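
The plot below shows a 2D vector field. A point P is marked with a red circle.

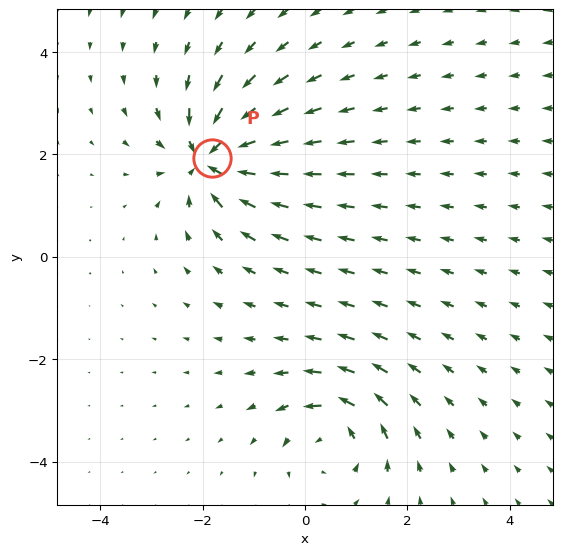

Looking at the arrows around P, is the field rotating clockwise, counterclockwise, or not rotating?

Near P at (-1.8, 1.9) the arrows show no circulation. The curl there is ≈0.

not rotating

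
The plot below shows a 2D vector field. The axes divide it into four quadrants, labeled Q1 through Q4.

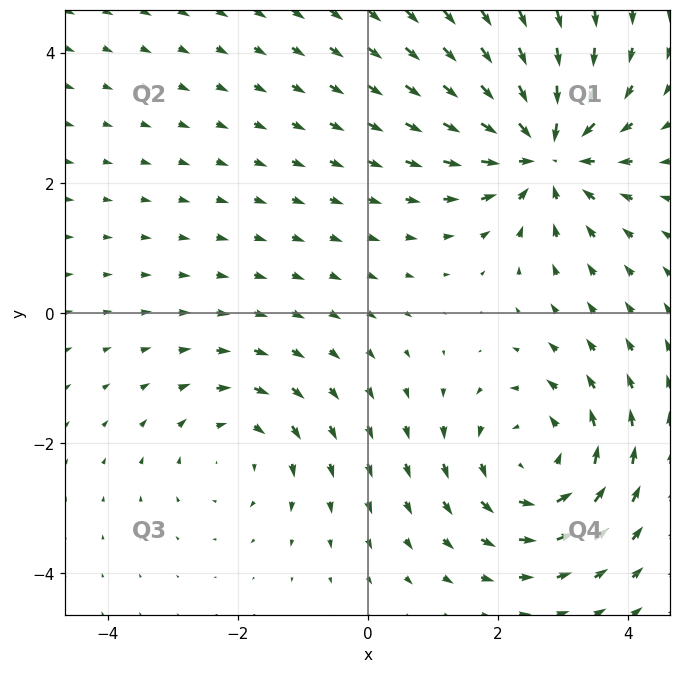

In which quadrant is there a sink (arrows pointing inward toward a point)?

The sink sits at approximately (2.7, 2.5), which lies in quadrant Q1. The divergence there is about -5, negative as expected for a sink.

Q1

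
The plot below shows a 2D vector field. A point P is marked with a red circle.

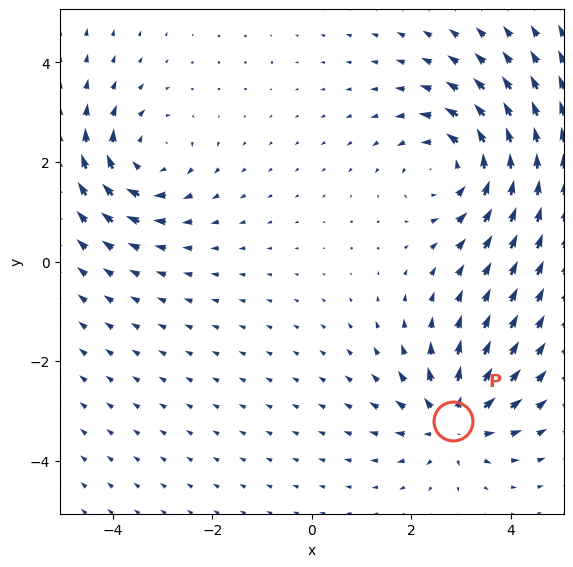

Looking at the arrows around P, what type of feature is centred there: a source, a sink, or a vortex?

At P (2.8, -3.2) the arrows spread outward. Divergence about +4, curl ≈0 — positive divergence with near-zero curl is a source.

source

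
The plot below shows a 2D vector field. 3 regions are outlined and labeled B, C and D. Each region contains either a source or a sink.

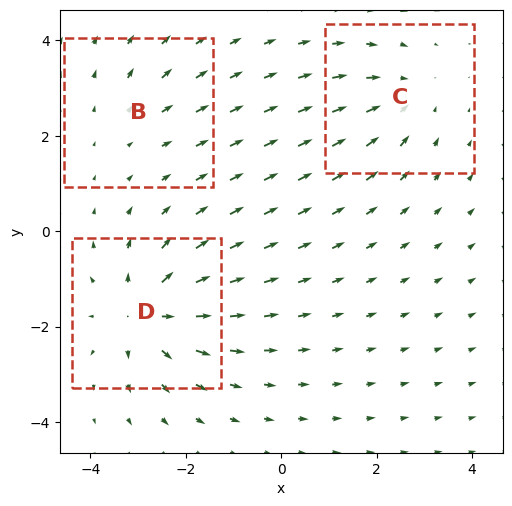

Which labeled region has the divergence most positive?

Divergence at each region's feature centre — B: about +2, C: about -3, D: about +5. Region D is most positive.

D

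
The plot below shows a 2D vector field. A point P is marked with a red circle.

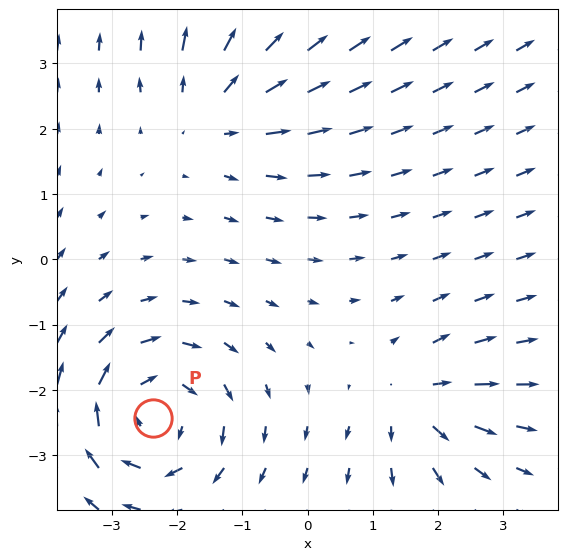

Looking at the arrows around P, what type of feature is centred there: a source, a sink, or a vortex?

At P (-2.4, -2.4) the arrows circulate clockwise. Divergence ≈0, curl about -5 — near-zero divergence with nonzero curl is a vortex.

vortex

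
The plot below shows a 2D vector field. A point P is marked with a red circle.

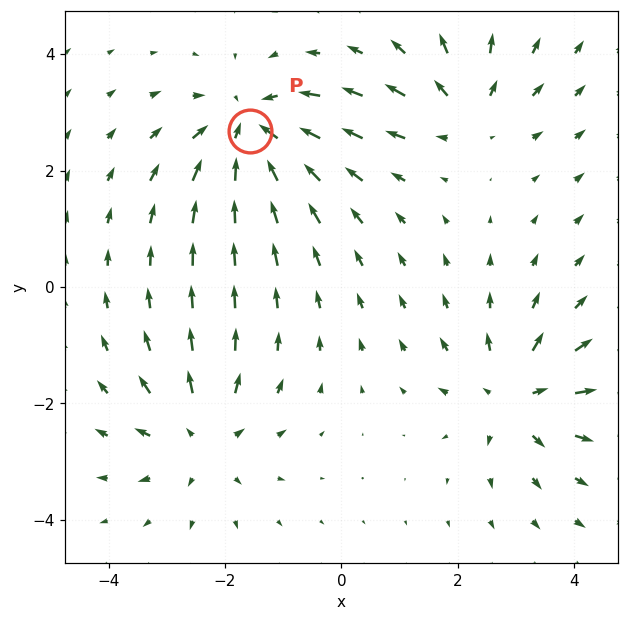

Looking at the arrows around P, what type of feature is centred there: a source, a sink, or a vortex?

sink

At P (-1.6, 2.7) the arrows converge inward. Divergence about -6, curl ≈0 — negative divergence with near-zero curl is a sink.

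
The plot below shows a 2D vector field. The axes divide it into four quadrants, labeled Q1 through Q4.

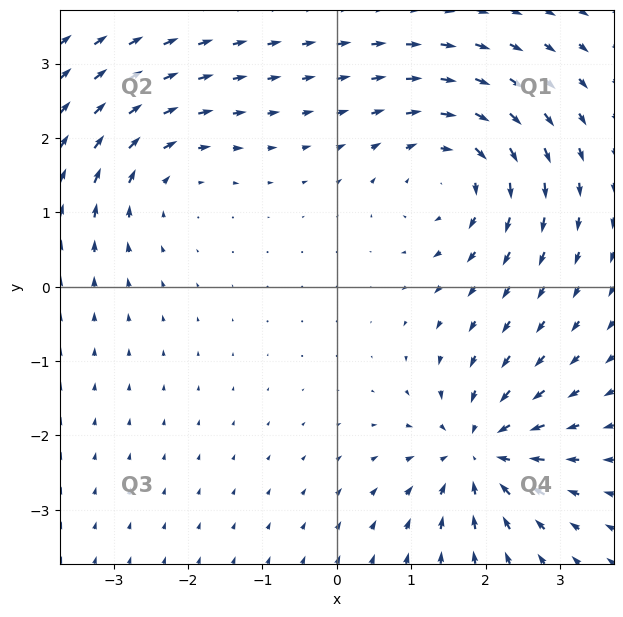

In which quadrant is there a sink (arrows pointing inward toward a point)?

Q4

The sink sits at approximately (1.9, -2.2), which lies in quadrant Q4. The divergence there is about -6, negative as expected for a sink.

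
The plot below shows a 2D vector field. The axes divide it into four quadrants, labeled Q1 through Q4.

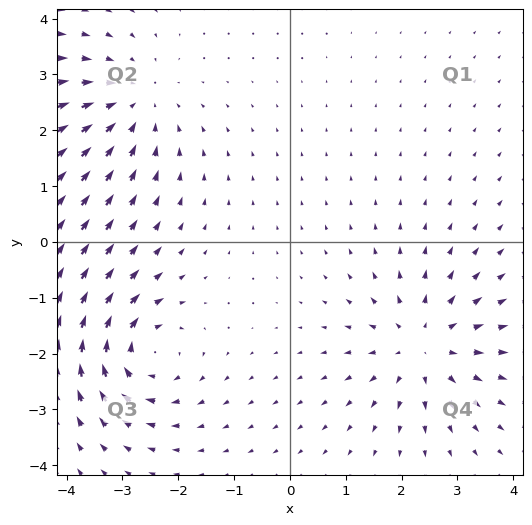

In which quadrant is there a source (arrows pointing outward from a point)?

Q4

The source sits at approximately (2.4, -1.8), which lies in quadrant Q4. The divergence there is about +4, positive as expected for a source.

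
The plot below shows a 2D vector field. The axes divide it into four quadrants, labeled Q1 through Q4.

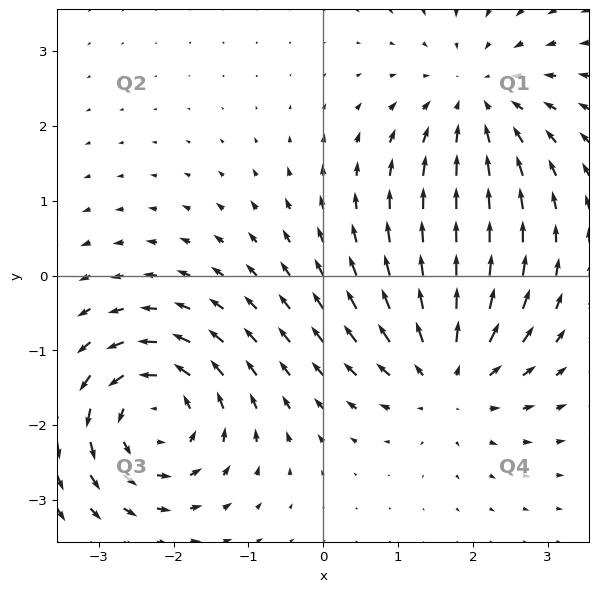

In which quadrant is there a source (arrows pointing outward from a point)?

The source sits at approximately (1.7, -1.3), which lies in quadrant Q4. The divergence there is about +4, positive as expected for a source.

Q4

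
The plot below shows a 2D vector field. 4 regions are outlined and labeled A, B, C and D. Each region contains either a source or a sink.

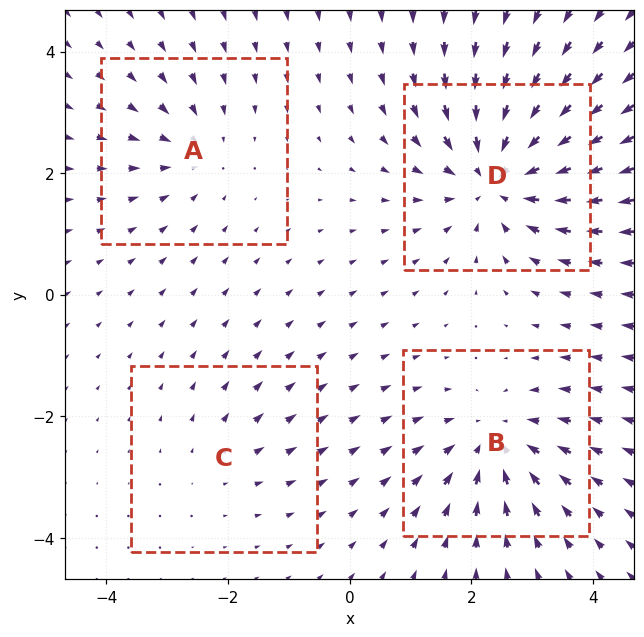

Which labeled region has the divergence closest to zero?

C

Divergence at each region's feature centre — A: about -3, B: about -5, C: about +2, D: about -6. Region C is closest to zero.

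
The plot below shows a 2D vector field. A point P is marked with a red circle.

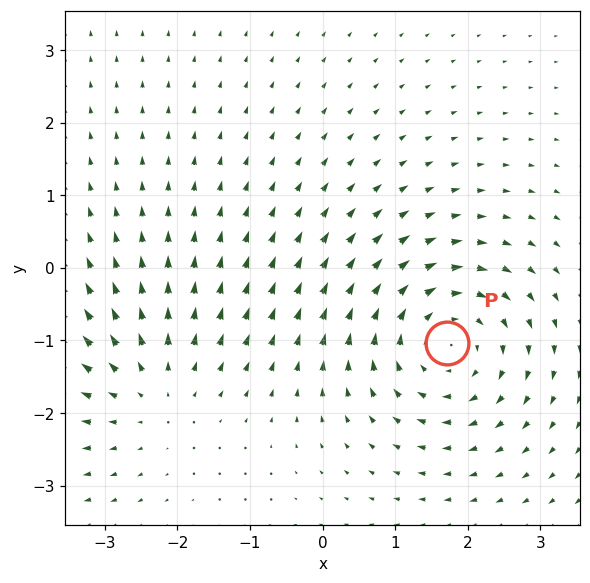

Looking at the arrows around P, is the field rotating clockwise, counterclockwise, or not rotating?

Near P at (1.7, -1.0) the arrows circulate clockwise. The curl (z-component) there is about -4; negative curl means clockwise rotation.

clockwise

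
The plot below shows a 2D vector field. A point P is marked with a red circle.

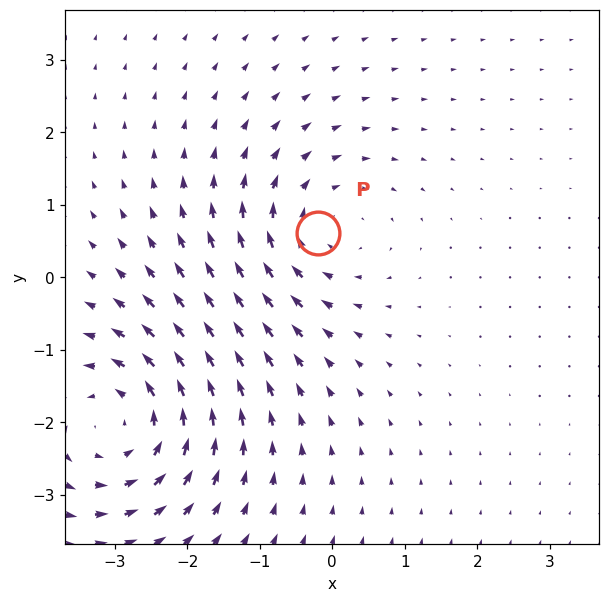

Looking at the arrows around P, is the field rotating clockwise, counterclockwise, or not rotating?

Near P at (-0.2, 0.6) the arrows circulate clockwise. The curl (z-component) there is about -3; negative curl means clockwise rotation.

clockwise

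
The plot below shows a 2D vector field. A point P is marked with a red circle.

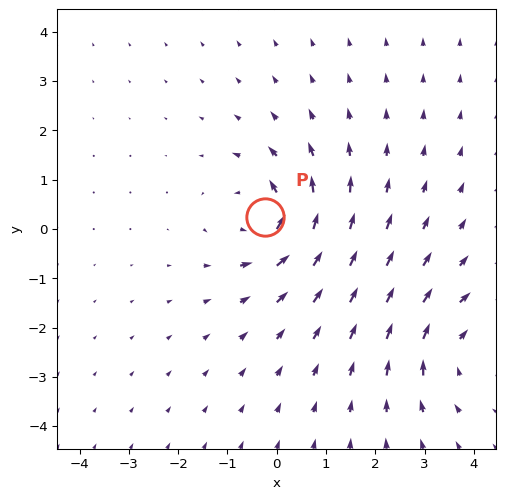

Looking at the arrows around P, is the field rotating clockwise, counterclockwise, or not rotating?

counterclockwise

Near P at (-0.2, 0.3) the arrows circulate counterclockwise. The curl (z-component) there is about +4; positive curl means counterclockwise rotation.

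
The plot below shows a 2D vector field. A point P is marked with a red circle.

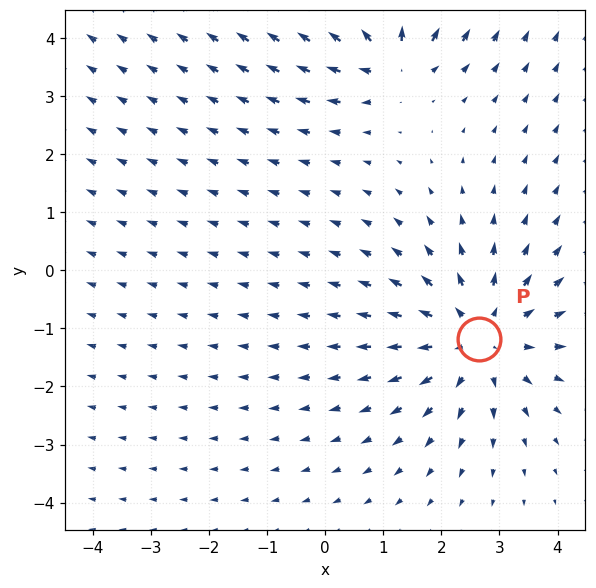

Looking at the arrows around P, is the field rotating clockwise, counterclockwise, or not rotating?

not rotating

Near P at (2.6, -1.2) the arrows show no circulation. The curl there is ≈0.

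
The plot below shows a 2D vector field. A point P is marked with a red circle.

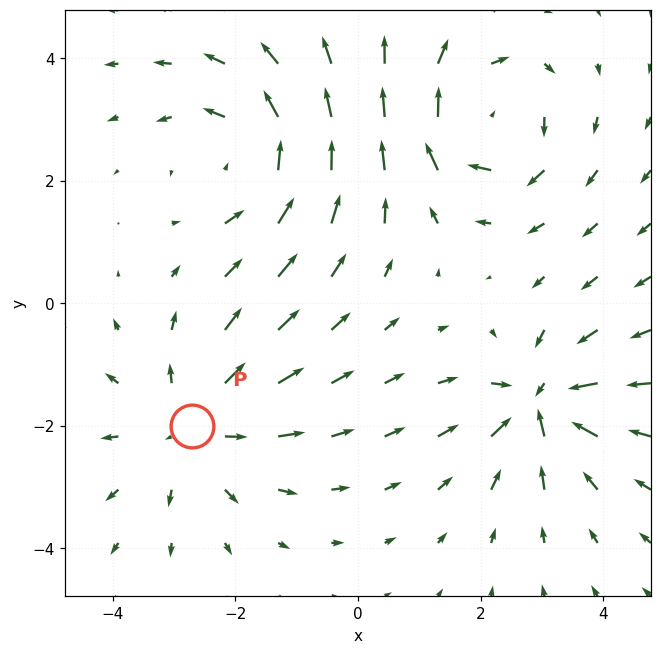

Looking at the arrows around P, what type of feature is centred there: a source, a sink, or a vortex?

source

At P (-2.7, -2.0) the arrows spread outward. Divergence about +3, curl ≈0 — positive divergence with near-zero curl is a source.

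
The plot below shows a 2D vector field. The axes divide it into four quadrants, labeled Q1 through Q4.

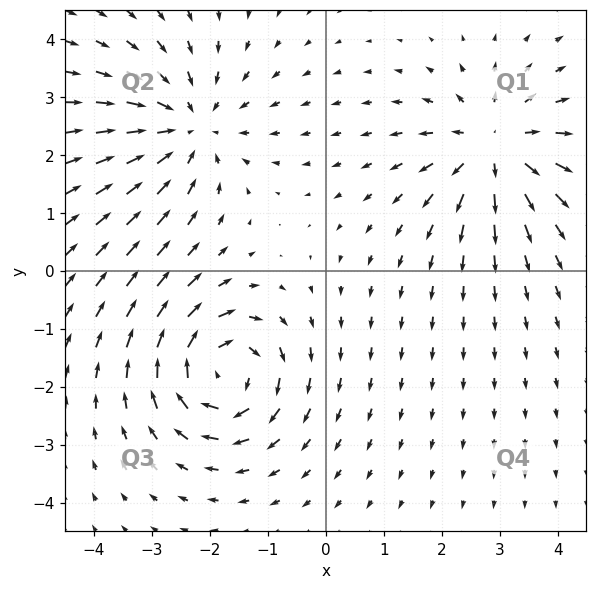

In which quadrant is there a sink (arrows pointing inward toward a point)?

The sink sits at approximately (-2.4, 2.5), which lies in quadrant Q2. The divergence there is about -4, negative as expected for a sink.

Q2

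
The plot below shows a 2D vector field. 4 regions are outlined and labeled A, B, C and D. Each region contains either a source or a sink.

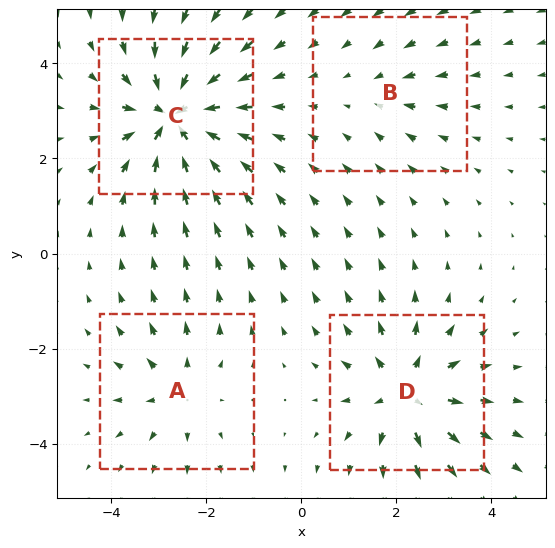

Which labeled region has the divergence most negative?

C

Divergence at each region's feature centre — A: about +4, B: about -2, C: about -7, D: about +5. Region C is most negative.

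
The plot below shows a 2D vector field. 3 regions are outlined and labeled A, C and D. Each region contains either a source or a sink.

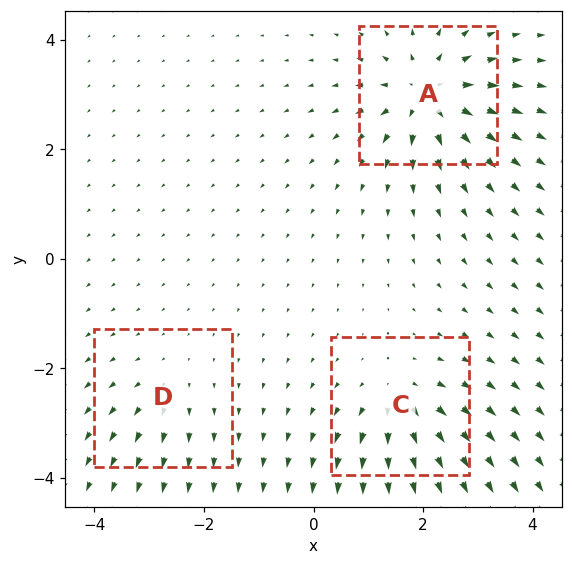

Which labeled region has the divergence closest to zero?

Divergence at each region's feature centre — A: about +6, C: about +4, D: about +2. Region D is closest to zero.

D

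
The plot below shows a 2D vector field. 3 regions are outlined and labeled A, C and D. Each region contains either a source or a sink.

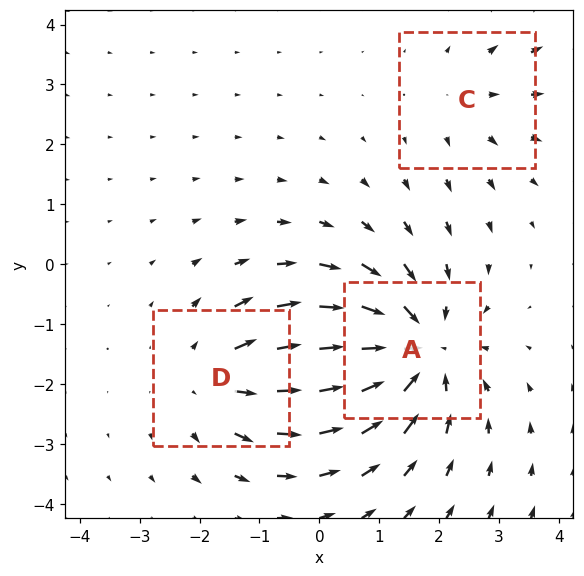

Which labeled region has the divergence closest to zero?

Divergence at each region's feature centre — A: about -4, C: about +2, D: about +3. Region C is closest to zero.

C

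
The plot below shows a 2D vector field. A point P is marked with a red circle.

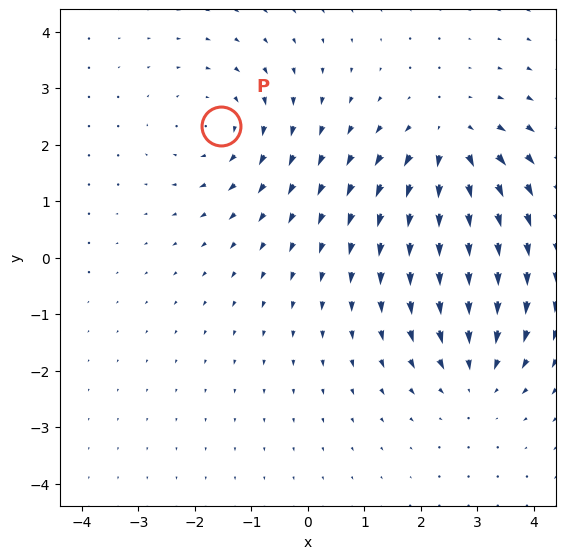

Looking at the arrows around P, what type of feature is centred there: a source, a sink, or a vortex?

vortex

At P (-1.5, 2.3) the arrows circulate clockwise. Divergence ≈0, curl about -3 — near-zero divergence with nonzero curl is a vortex.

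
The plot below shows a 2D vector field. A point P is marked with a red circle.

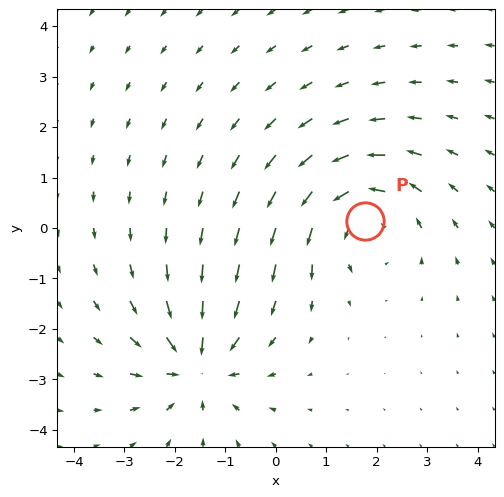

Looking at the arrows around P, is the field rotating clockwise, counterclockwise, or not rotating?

Near P at (1.8, 0.1) the arrows circulate counterclockwise. The curl (z-component) there is about +4; positive curl means counterclockwise rotation.

counterclockwise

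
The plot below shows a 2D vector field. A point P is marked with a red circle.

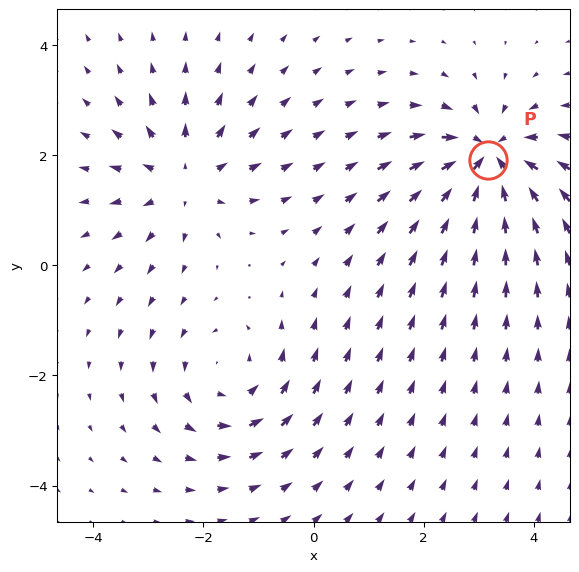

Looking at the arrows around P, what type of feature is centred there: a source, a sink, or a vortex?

At P (3.2, 1.9) the arrows converge inward. Divergence about -6, curl ≈0 — negative divergence with near-zero curl is a sink.

sink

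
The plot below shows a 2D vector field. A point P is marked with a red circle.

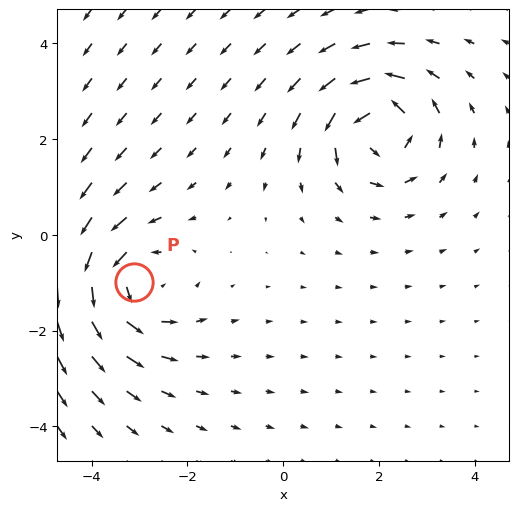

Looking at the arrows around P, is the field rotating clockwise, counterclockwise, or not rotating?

counterclockwise

Near P at (-3.1, -1.0) the arrows circulate counterclockwise. The curl (z-component) there is about +5; positive curl means counterclockwise rotation.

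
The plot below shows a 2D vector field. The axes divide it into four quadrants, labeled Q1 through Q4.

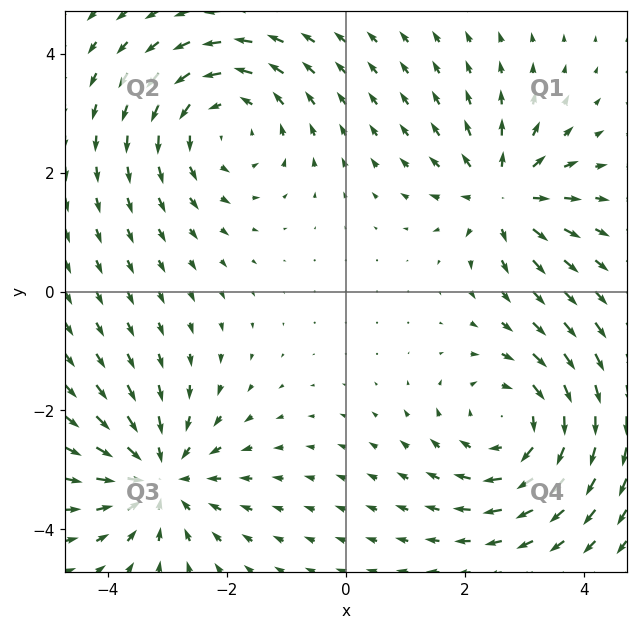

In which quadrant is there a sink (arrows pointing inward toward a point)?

Q3

The sink sits at approximately (-3.1, -3.1), which lies in quadrant Q3. The divergence there is about -4, negative as expected for a sink.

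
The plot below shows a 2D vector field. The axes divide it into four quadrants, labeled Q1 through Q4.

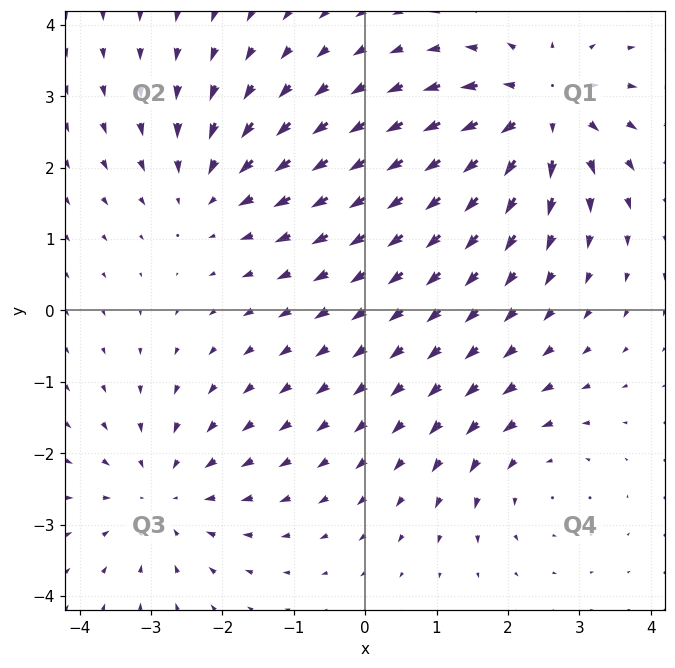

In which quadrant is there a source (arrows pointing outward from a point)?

Q1

The source sits at approximately (2.5, 2.8), which lies in quadrant Q1. The divergence there is about +6, positive as expected for a source.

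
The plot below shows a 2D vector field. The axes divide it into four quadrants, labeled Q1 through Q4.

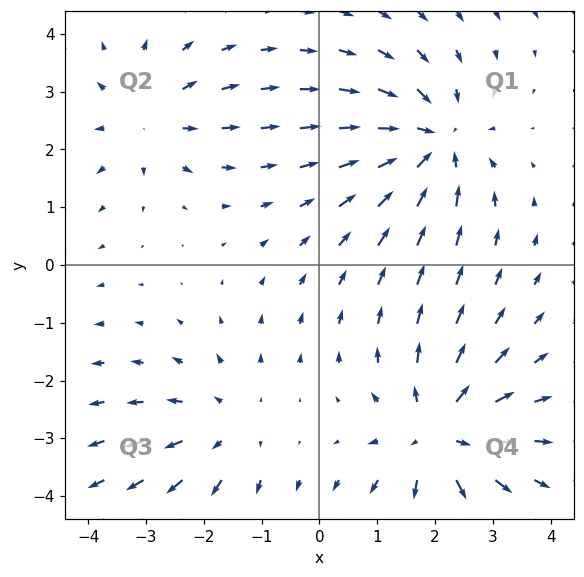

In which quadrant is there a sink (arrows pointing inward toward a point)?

Q1

The sink sits at approximately (2.0, 2.1), which lies in quadrant Q1. The divergence there is about -4, negative as expected for a sink.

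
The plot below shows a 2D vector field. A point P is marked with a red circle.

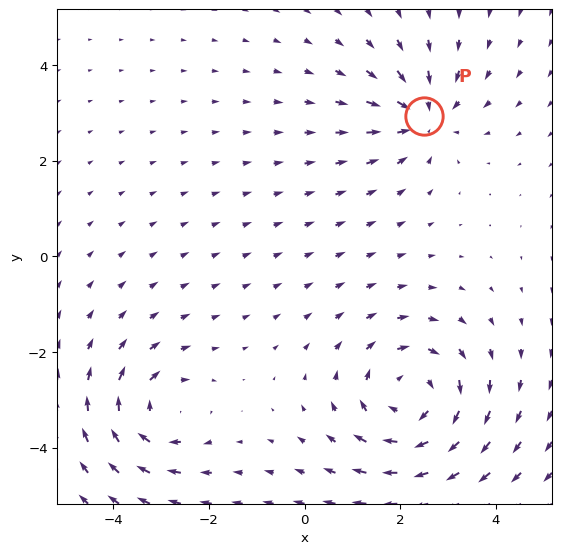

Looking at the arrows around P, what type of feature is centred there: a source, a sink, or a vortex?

At P (2.5, 2.9) the arrows converge inward. Divergence about -4, curl ≈0 — negative divergence with near-zero curl is a sink.

sink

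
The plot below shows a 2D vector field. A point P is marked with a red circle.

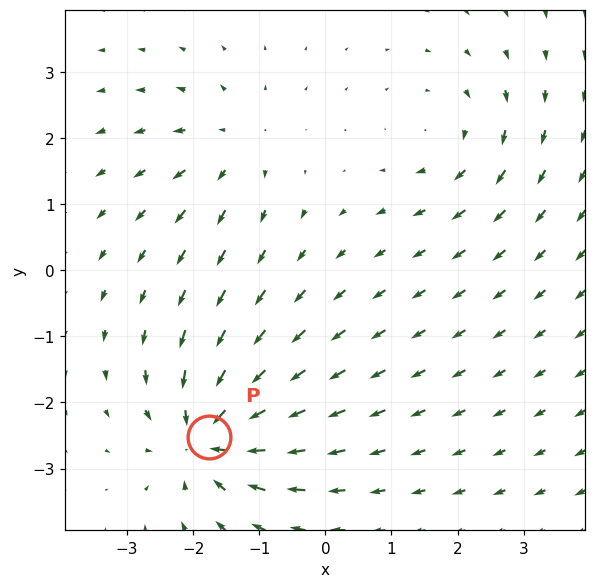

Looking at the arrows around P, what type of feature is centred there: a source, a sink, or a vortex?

At P (-1.8, -2.5) the arrows converge inward. Divergence about -7, curl ≈0 — negative divergence with near-zero curl is a sink.

sink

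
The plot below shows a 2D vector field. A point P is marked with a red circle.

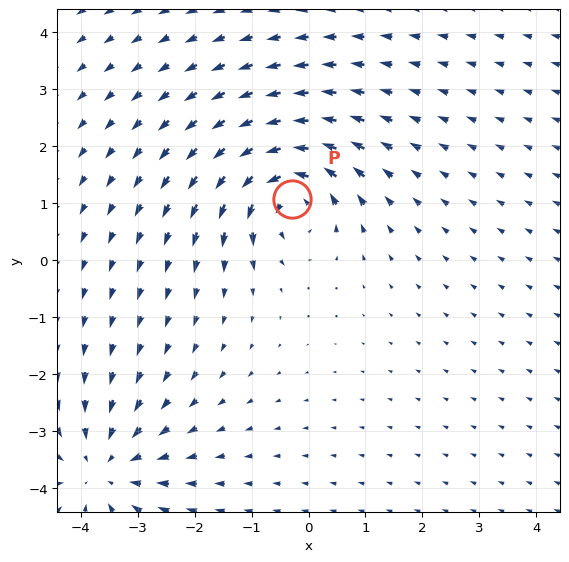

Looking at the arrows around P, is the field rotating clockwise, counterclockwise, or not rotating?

counterclockwise

Near P at (-0.3, 1.1) the arrows circulate counterclockwise. The curl (z-component) there is about +4; positive curl means counterclockwise rotation.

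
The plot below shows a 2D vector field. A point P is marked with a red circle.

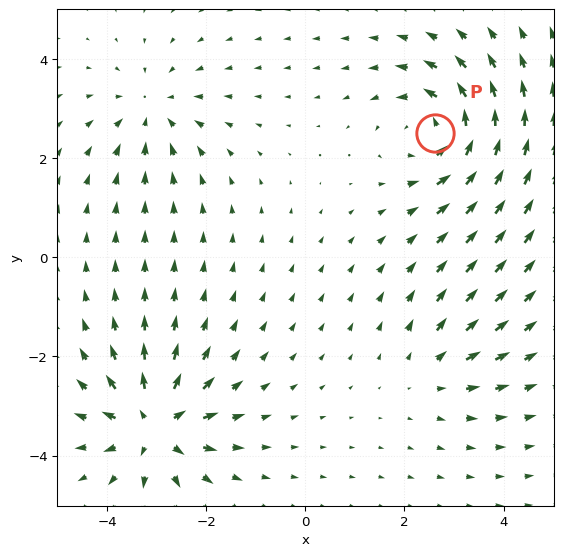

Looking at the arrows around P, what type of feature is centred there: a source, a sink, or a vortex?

At P (2.6, 2.5) the arrows circulate counterclockwise. Divergence ≈0, curl about +5 — near-zero divergence with nonzero curl is a vortex.

vortex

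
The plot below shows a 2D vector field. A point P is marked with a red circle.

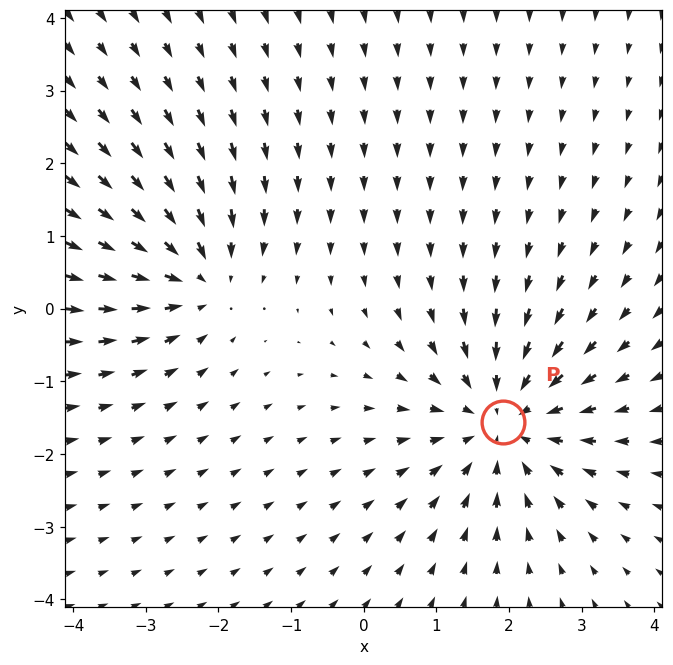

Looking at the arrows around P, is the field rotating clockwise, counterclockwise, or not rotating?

not rotating

Near P at (1.9, -1.6) the arrows show no circulation. The curl there is ≈0.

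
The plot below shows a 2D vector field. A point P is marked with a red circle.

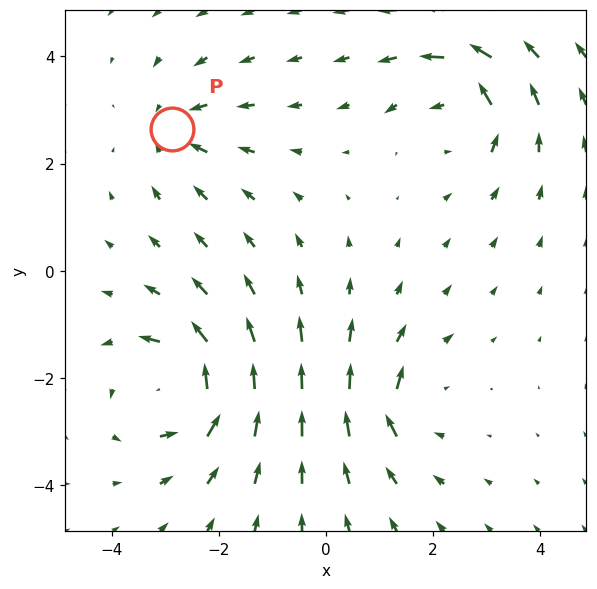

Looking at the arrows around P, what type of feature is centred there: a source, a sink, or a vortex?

At P (-2.9, 2.6) the arrows converge inward. Divergence about -3, curl ≈0 — negative divergence with near-zero curl is a sink.

sink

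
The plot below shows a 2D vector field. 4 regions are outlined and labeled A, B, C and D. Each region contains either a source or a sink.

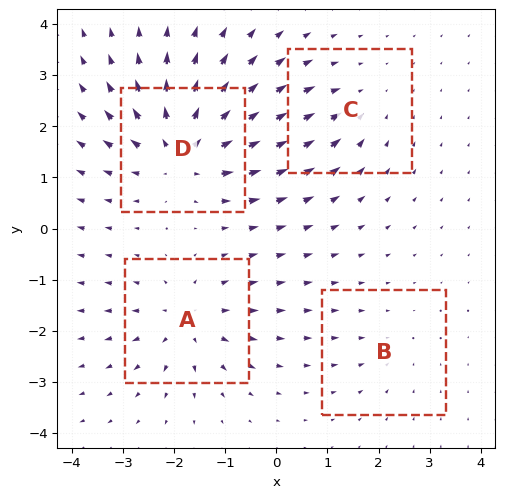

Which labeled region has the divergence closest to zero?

B

Divergence at each region's feature centre — A: about +5, B: about -2, C: about -3, D: about +7. Region B is closest to zero.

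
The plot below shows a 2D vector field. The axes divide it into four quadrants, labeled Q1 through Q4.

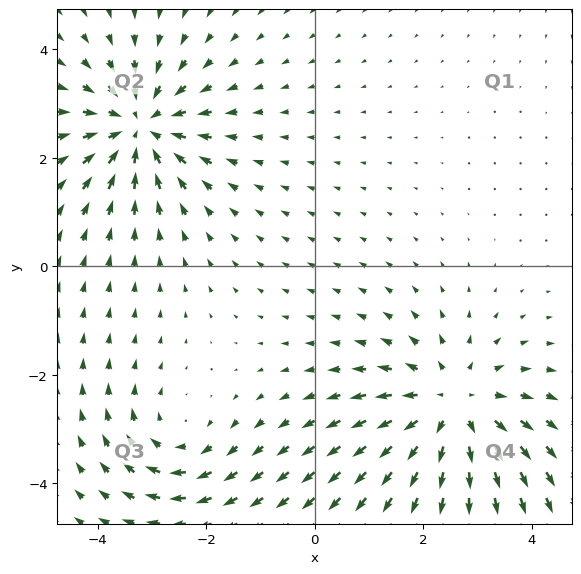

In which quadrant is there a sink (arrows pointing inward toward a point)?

Q2

The sink sits at approximately (-3.2, 2.6), which lies in quadrant Q2. The divergence there is about -5, negative as expected for a sink.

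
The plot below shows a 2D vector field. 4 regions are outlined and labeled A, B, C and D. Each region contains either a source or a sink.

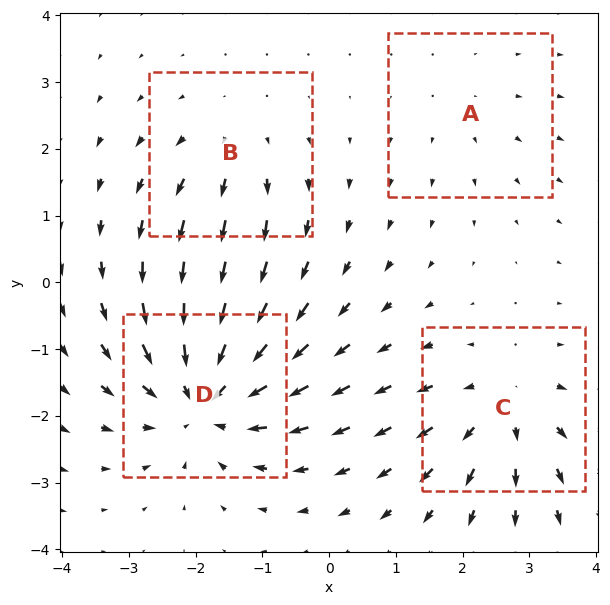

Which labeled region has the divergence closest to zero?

A

Divergence at each region's feature centre — A: about +2, B: about +3, C: about +4, D: about -7. Region A is closest to zero.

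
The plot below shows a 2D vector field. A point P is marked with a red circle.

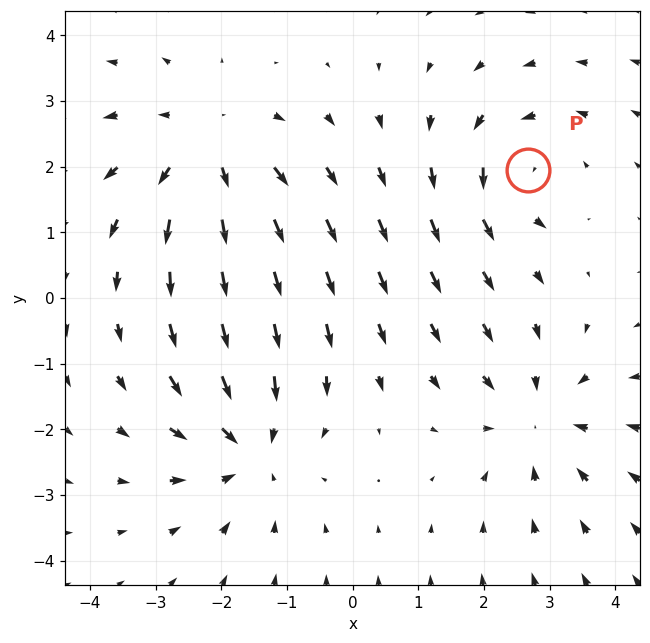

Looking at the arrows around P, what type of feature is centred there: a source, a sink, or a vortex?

vortex

At P (2.7, 1.9) the arrows circulate counterclockwise. Divergence ≈0, curl about +4 — near-zero divergence with nonzero curl is a vortex.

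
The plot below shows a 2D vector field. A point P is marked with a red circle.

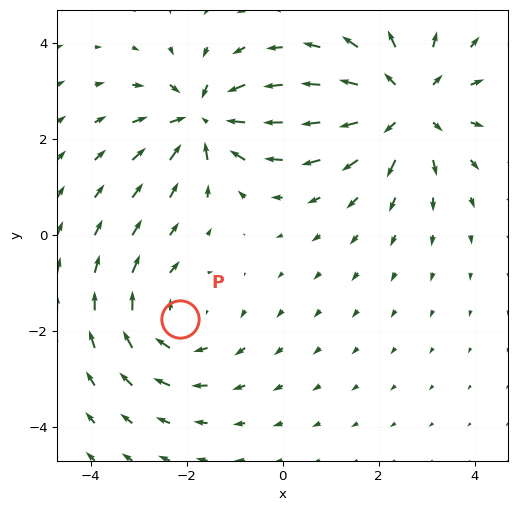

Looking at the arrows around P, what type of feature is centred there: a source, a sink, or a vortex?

vortex

At P (-2.2, -1.8) the arrows circulate clockwise. Divergence ≈0, curl about -3 — near-zero divergence with nonzero curl is a vortex.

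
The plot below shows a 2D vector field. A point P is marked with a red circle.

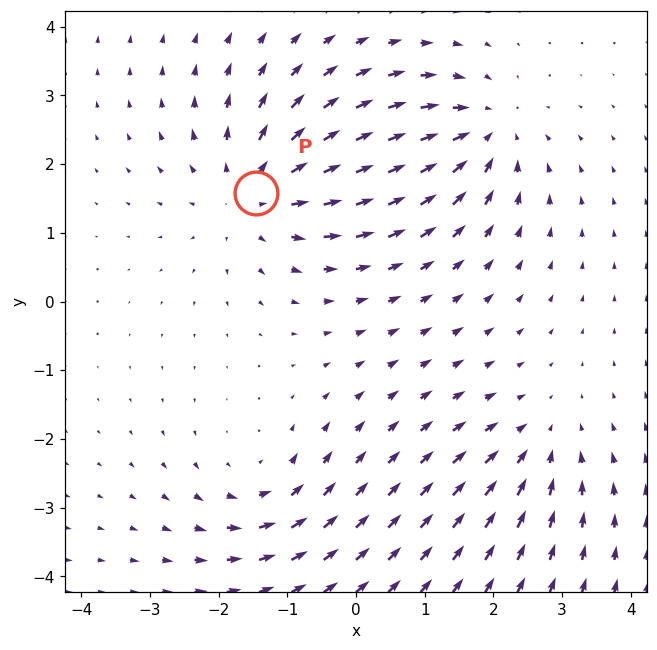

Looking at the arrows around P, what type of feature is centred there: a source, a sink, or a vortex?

source

At P (-1.4, 1.6) the arrows spread outward. Divergence about +4, curl ≈0 — positive divergence with near-zero curl is a source.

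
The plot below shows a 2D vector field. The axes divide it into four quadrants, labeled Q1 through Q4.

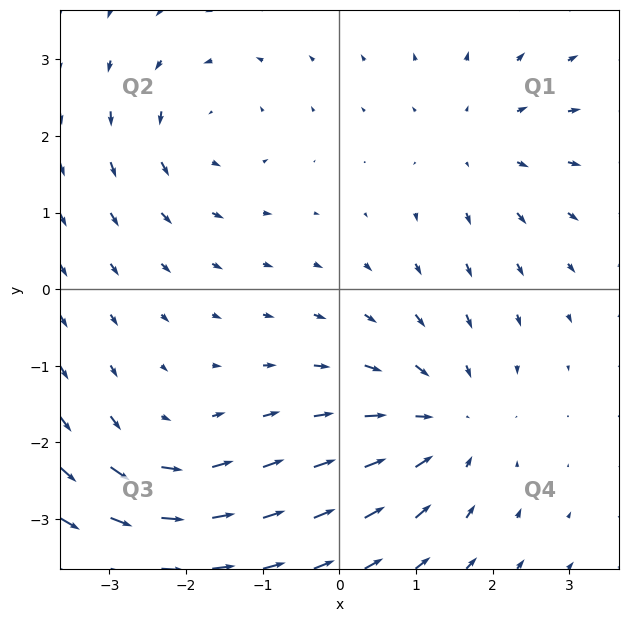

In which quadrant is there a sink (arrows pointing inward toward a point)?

Q4

The sink sits at approximately (1.4, -1.7), which lies in quadrant Q4. The divergence there is about -3, negative as expected for a sink.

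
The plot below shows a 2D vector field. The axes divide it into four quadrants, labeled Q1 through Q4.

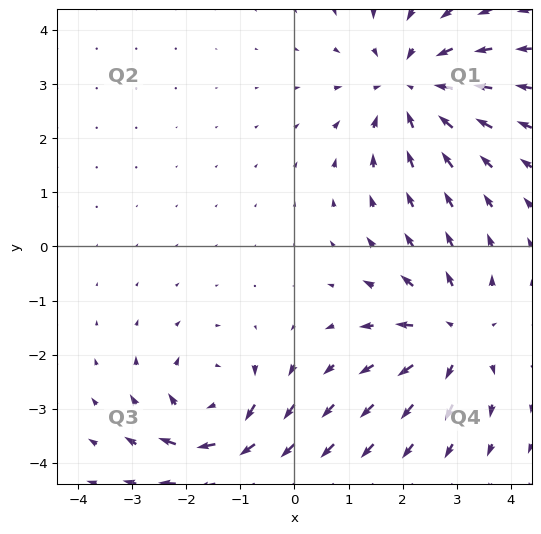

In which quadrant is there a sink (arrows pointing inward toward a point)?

Q1

The sink sits at approximately (2.2, 3.0), which lies in quadrant Q1. The divergence there is about -4, negative as expected for a sink.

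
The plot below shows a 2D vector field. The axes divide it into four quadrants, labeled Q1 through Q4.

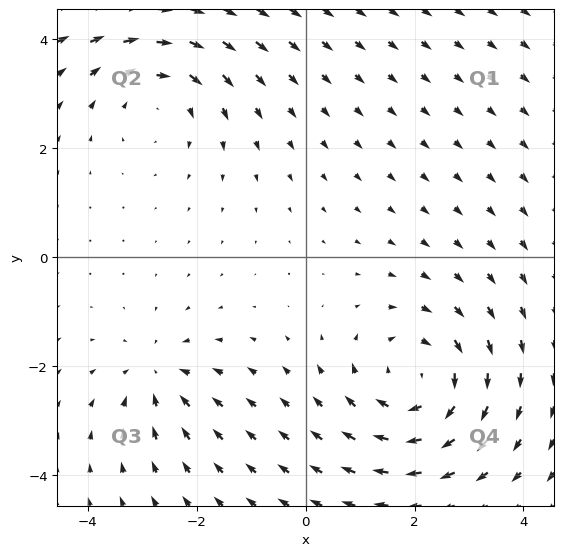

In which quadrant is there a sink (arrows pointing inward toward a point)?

The sink sits at approximately (-2.7, -2.2), which lies in quadrant Q3. The divergence there is about -3, negative as expected for a sink.

Q3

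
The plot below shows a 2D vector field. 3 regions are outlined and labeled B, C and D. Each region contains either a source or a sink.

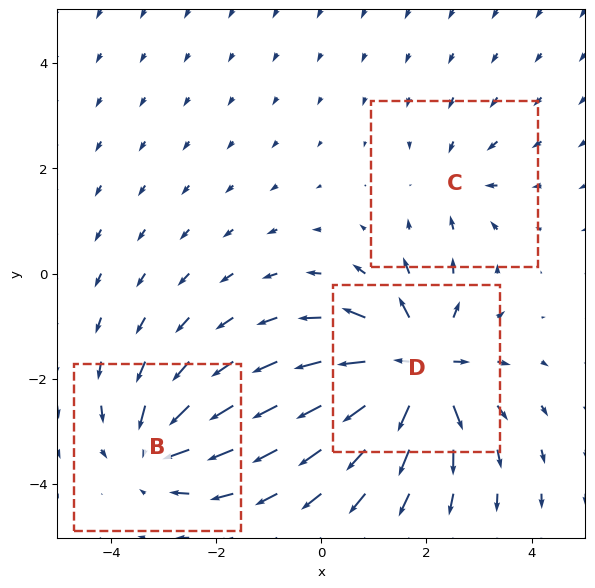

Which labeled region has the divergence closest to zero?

C

Divergence at each region's feature centre — B: about -4, C: about -2, D: about +6. Region C is closest to zero.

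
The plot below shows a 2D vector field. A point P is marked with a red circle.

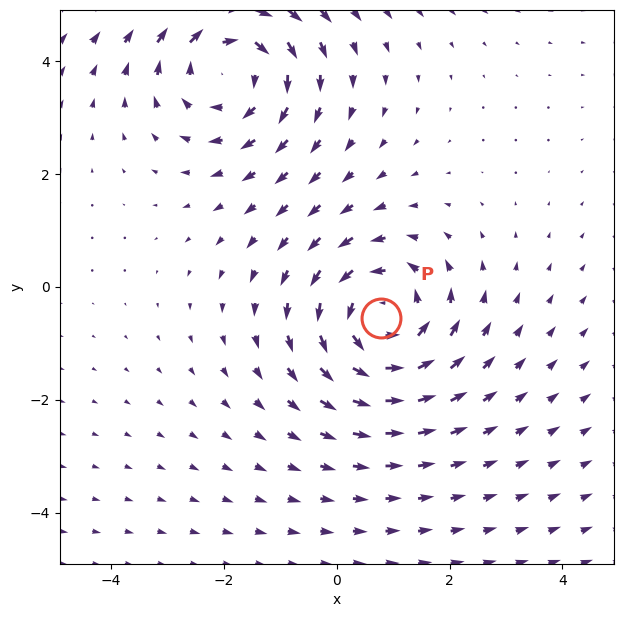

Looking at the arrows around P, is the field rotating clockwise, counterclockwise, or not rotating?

Near P at (0.8, -0.6) the arrows circulate counterclockwise. The curl (z-component) there is about +4; positive curl means counterclockwise rotation.

counterclockwise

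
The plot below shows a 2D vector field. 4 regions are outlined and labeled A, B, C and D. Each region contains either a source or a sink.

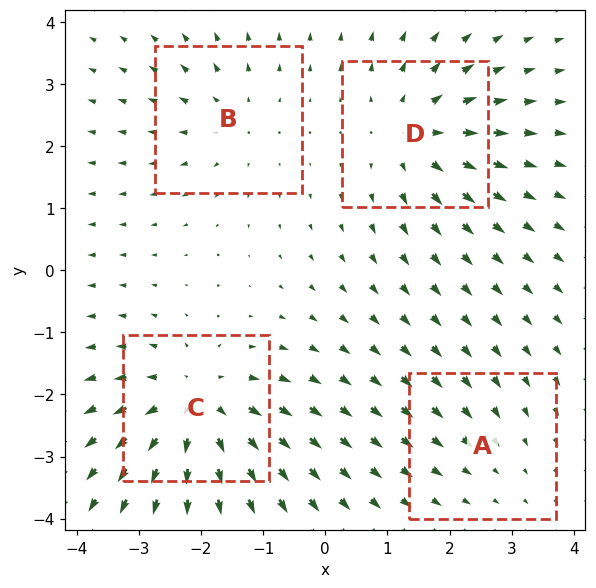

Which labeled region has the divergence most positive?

C

Divergence at each region's feature centre — A: about -2, B: about +3, C: about +7, D: about +5. Region C is most positive.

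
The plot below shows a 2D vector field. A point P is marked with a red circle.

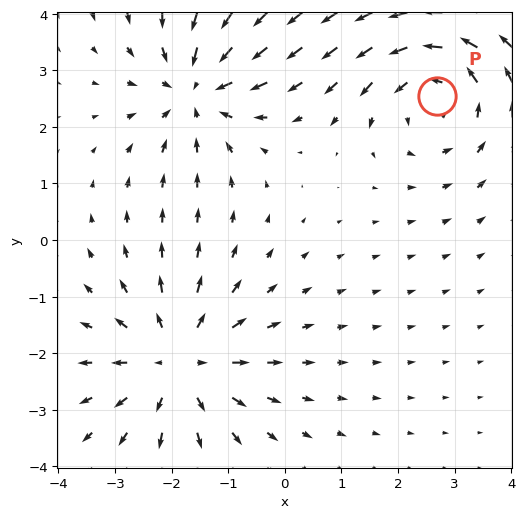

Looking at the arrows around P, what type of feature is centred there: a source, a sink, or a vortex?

vortex

At P (2.7, 2.5) the arrows circulate counterclockwise. Divergence ≈0, curl about +3 — near-zero divergence with nonzero curl is a vortex.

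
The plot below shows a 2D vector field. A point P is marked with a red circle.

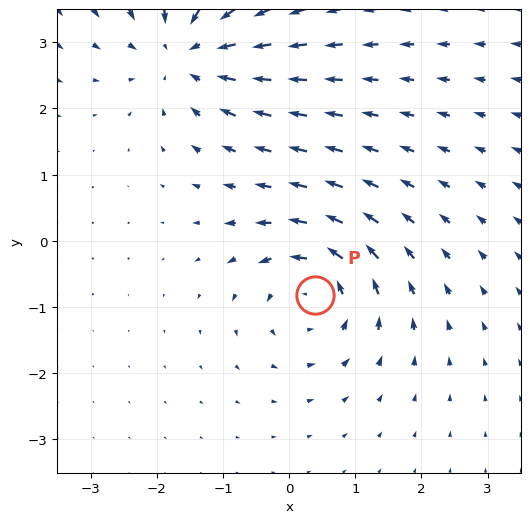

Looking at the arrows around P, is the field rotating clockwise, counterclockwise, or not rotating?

Near P at (0.4, -0.8) the arrows circulate counterclockwise. The curl (z-component) there is about +5; positive curl means counterclockwise rotation.

counterclockwise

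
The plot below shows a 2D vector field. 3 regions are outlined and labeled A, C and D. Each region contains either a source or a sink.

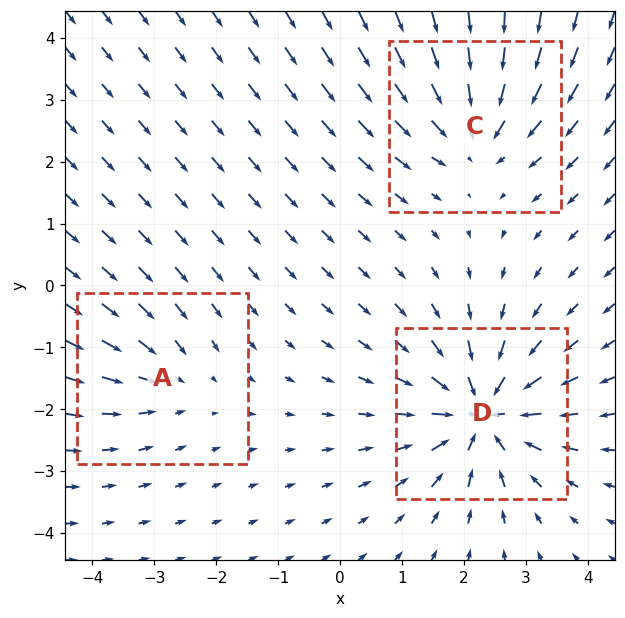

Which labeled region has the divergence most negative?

D

Divergence at each region's feature centre — A: about -2, C: about -4, D: about -5. Region D is most negative.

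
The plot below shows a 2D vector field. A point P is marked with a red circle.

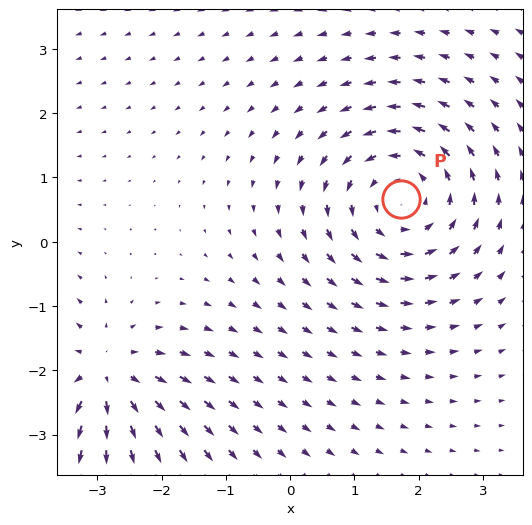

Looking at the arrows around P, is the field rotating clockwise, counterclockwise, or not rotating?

Near P at (1.7, 0.7) the arrows circulate counterclockwise. The curl (z-component) there is about +3; positive curl means counterclockwise rotation.

counterclockwise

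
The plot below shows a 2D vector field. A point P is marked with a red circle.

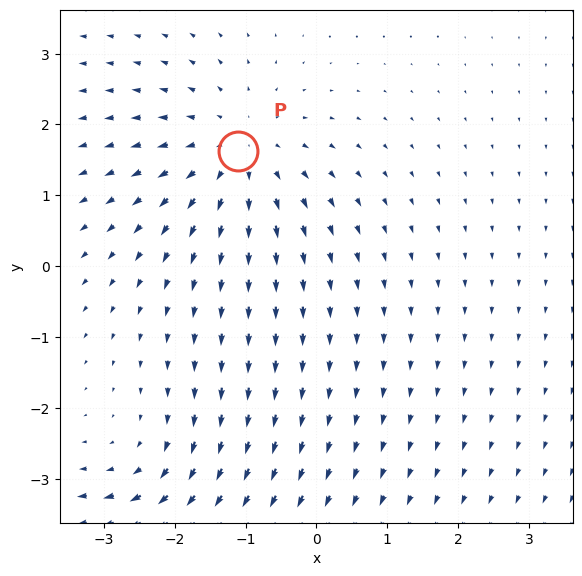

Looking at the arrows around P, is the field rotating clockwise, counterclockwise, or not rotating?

not rotating

Near P at (-1.1, 1.6) the arrows show no circulation. The curl there is ≈0.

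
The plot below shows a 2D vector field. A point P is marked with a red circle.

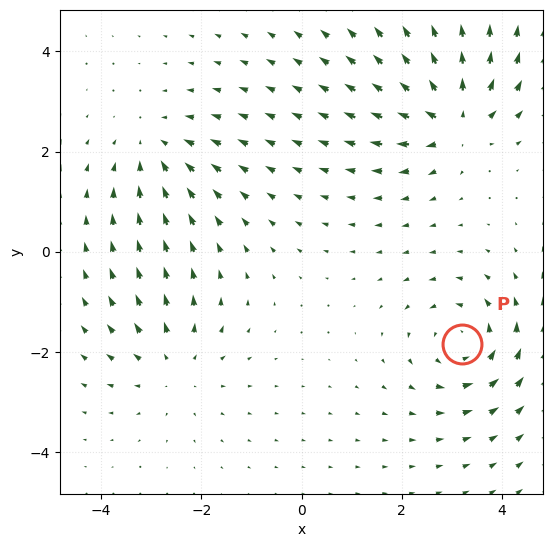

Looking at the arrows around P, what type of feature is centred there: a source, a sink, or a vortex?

vortex

At P (3.2, -1.8) the arrows circulate counterclockwise. Divergence ≈0, curl about +4 — near-zero divergence with nonzero curl is a vortex.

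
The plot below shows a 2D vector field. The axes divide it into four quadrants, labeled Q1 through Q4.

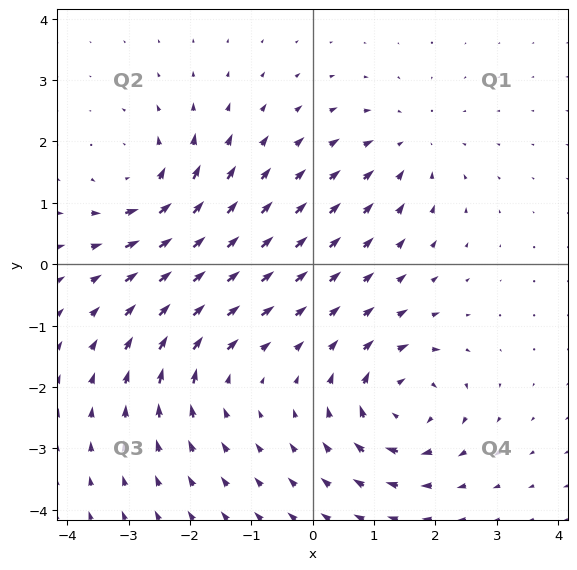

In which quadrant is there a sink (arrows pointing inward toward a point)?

Q1

The sink sits at approximately (1.6, 1.9), which lies in quadrant Q1. The divergence there is about -4, negative as expected for a sink.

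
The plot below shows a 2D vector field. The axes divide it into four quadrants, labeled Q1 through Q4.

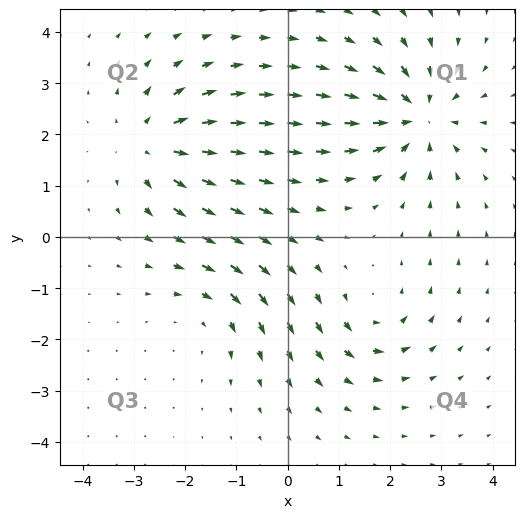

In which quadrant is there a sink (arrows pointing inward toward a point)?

Q1

The sink sits at approximately (2.5, 2.4), which lies in quadrant Q1. The divergence there is about -6, negative as expected for a sink.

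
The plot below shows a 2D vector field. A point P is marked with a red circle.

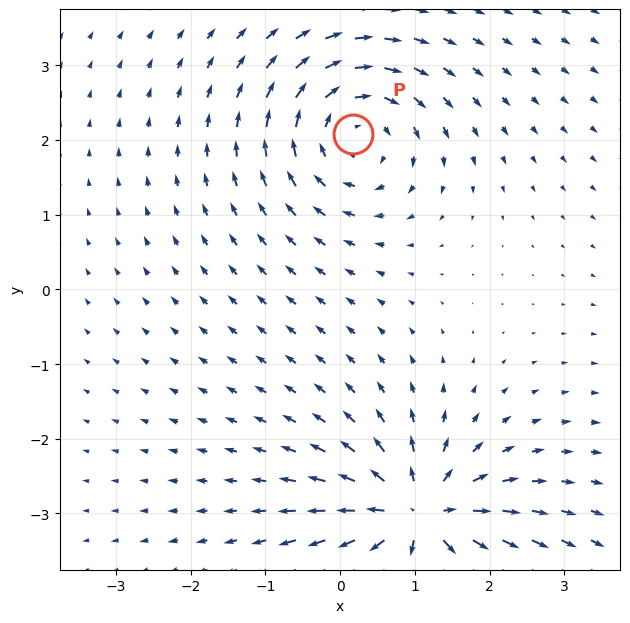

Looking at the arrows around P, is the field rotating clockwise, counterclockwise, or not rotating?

Near P at (0.2, 2.1) the arrows circulate clockwise. The curl (z-component) there is about -3; negative curl means clockwise rotation.

clockwise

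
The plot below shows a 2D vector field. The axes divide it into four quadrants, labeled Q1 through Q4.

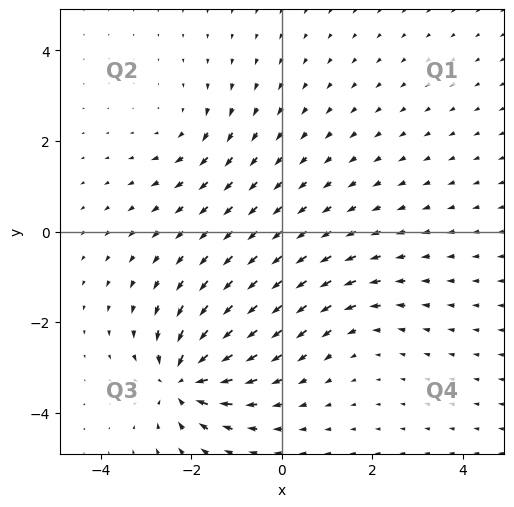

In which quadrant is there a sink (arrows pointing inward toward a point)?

Q3

The sink sits at approximately (-2.2, -3.3), which lies in quadrant Q3. The divergence there is about -7, negative as expected for a sink.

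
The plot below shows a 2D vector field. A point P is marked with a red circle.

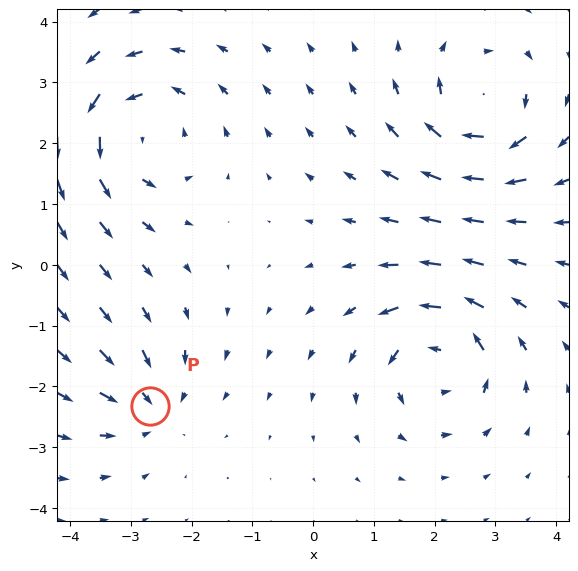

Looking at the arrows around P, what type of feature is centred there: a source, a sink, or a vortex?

At P (-2.7, -2.3) the arrows converge inward. Divergence about -4, curl ≈0 — negative divergence with near-zero curl is a sink.

sink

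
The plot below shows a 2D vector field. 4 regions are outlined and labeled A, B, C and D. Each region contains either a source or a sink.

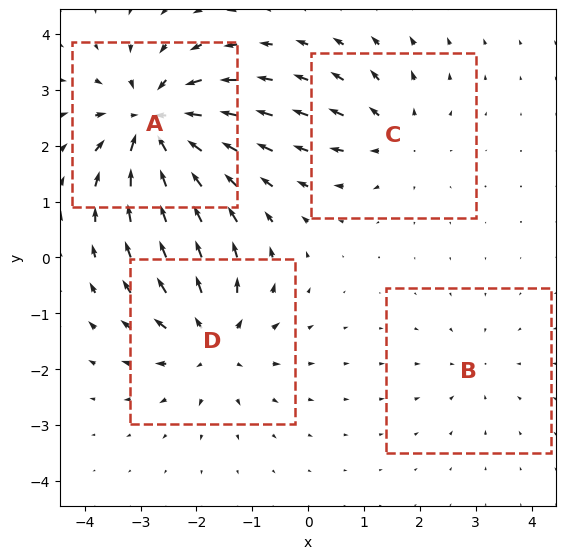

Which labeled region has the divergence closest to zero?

Divergence at each region's feature centre — A: about -8, B: about -2, C: about +4, D: about +5. Region B is closest to zero.

B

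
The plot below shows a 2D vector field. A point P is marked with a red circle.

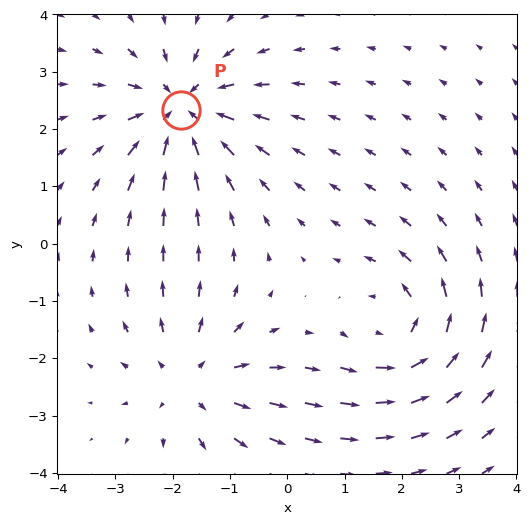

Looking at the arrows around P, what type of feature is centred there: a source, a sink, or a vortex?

sink

At P (-1.9, 2.3) the arrows converge inward. Divergence about -4, curl ≈0 — negative divergence with near-zero curl is a sink.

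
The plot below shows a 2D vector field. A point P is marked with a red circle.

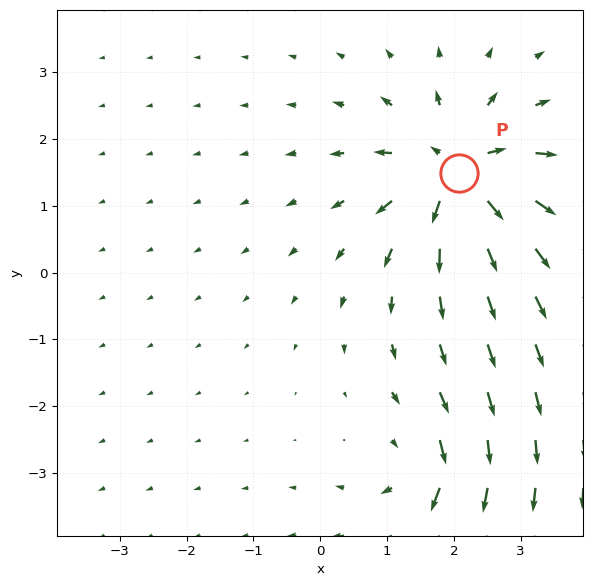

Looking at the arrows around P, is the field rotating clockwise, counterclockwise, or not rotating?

Near P at (2.1, 1.5) the arrows show no circulation. The curl there is ≈0.

not rotating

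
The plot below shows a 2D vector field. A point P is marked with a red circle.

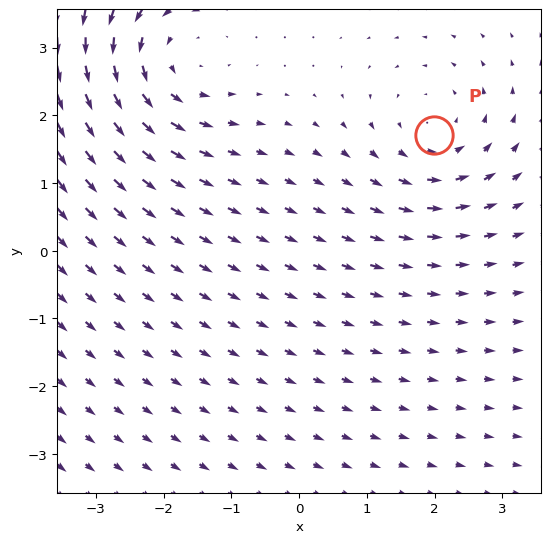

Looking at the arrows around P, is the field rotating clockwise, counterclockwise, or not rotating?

counterclockwise

Near P at (2.0, 1.7) the arrows circulate counterclockwise. The curl (z-component) there is about +3; positive curl means counterclockwise rotation.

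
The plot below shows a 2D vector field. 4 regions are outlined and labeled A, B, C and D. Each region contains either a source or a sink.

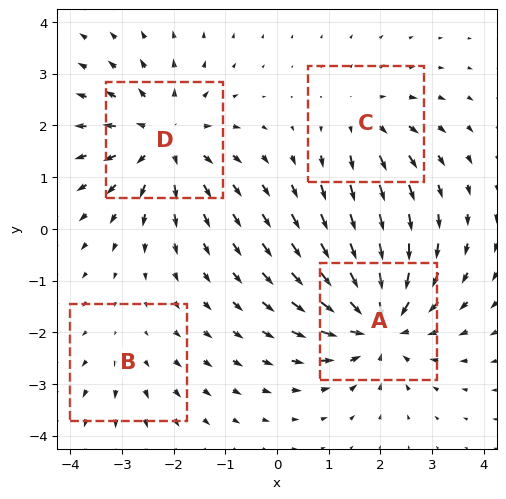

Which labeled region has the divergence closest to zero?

Divergence at each region's feature centre — A: about -6, B: about +2, C: about +3, D: about +5. Region B is closest to zero.

B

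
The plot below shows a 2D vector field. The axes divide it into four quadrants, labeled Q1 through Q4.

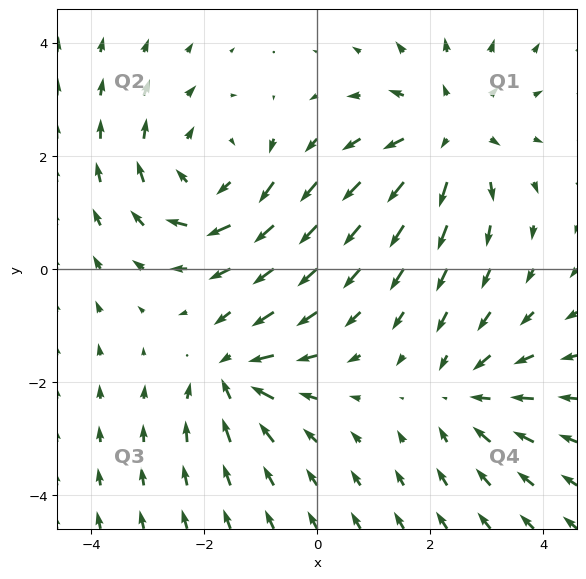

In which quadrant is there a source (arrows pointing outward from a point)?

The source sits at approximately (2.3, 2.4), which lies in quadrant Q1. The divergence there is about +3, positive as expected for a source.

Q1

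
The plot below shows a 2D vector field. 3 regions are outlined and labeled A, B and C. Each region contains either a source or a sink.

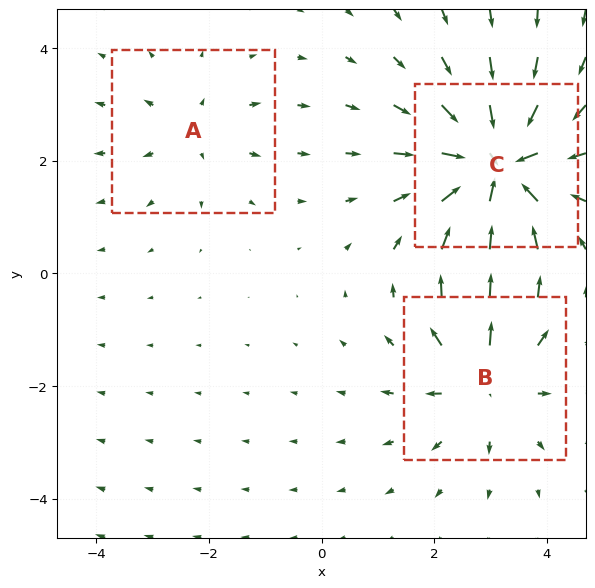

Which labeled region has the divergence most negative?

Divergence at each region's feature centre — A: about +2, B: about +4, C: about -5. Region C is most negative.

C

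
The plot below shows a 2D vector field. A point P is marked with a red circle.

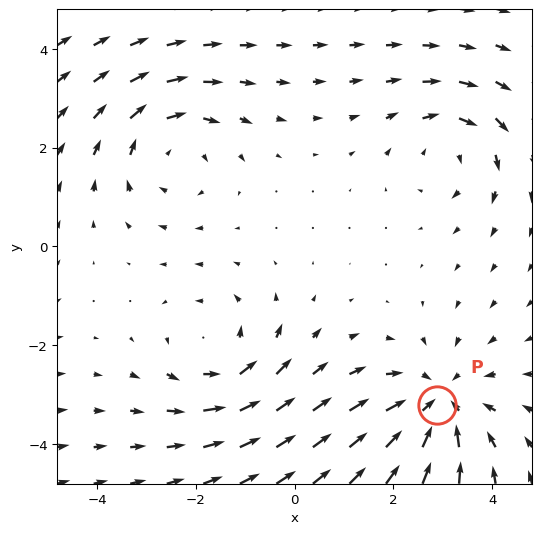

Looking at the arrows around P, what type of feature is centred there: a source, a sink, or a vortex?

At P (2.9, -3.2) the arrows converge inward. Divergence about -4, curl ≈0 — negative divergence with near-zero curl is a sink.

sink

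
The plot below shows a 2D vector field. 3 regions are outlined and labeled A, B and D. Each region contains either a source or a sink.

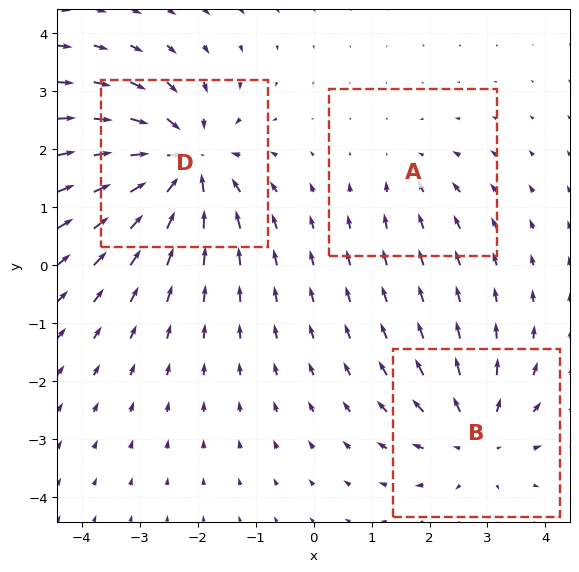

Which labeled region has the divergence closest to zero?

A

Divergence at each region's feature centre — A: about -2, B: about +3, D: about -5. Region A is closest to zero.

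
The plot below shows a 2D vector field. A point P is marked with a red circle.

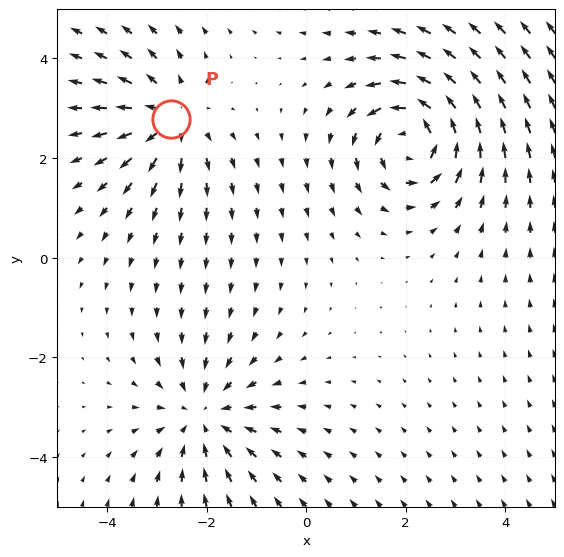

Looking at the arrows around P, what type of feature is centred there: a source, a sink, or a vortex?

source

At P (-2.7, 2.8) the arrows spread outward. Divergence about +4, curl ≈0 — positive divergence with near-zero curl is a source.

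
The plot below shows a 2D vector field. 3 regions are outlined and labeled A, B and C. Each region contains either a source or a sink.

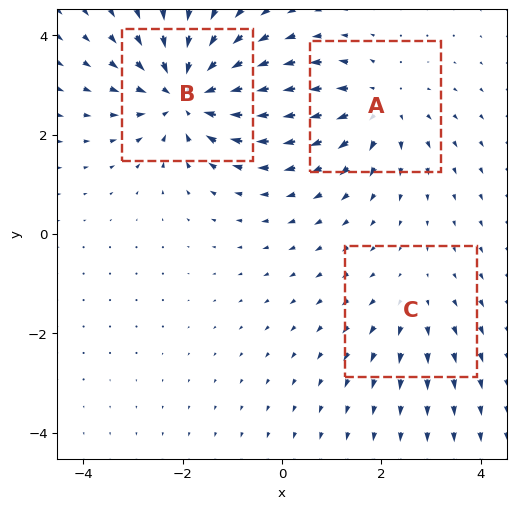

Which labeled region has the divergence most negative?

Divergence at each region's feature centre — A: about +3, B: about -5, C: about +2. Region B is most negative.

B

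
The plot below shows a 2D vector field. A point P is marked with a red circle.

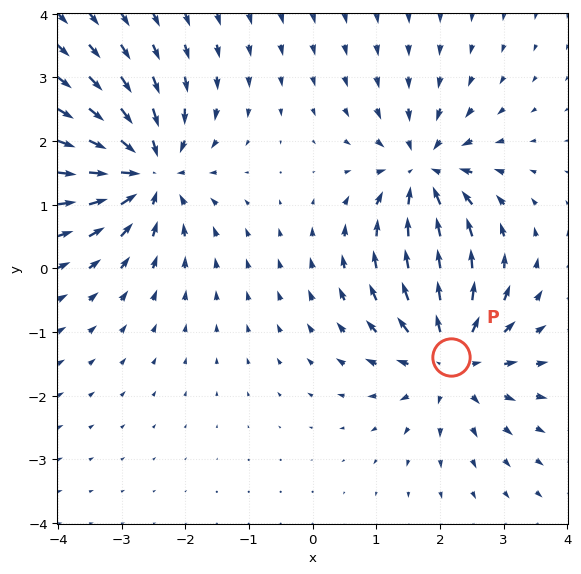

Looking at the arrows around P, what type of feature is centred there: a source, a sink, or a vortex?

source

At P (2.2, -1.4) the arrows spread outward. Divergence about +6, curl ≈0 — positive divergence with near-zero curl is a source.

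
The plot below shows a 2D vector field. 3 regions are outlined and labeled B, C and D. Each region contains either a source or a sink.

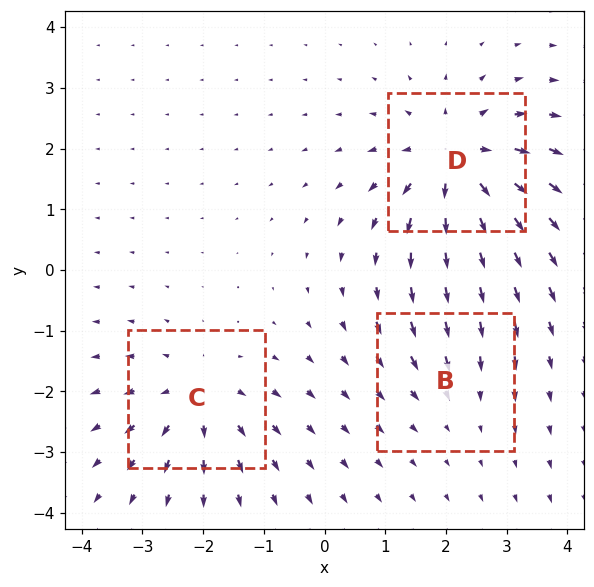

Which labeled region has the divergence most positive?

Divergence at each region's feature centre — B: about -2, C: about +4, D: about +5. Region D is most positive.

D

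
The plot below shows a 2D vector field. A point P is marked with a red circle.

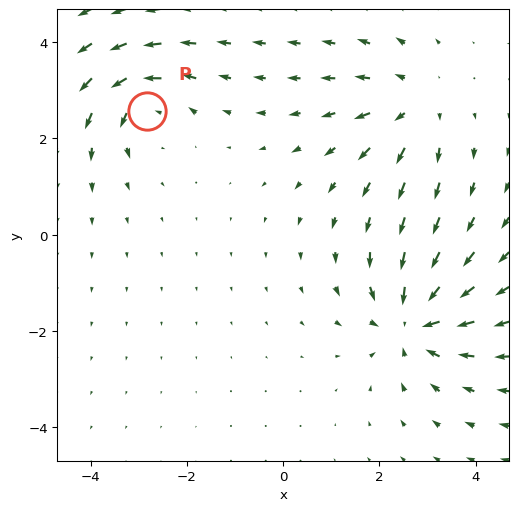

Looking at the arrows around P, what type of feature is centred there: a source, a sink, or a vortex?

At P (-2.8, 2.6) the arrows circulate counterclockwise. Divergence ≈0, curl about +4 — near-zero divergence with nonzero curl is a vortex.

vortex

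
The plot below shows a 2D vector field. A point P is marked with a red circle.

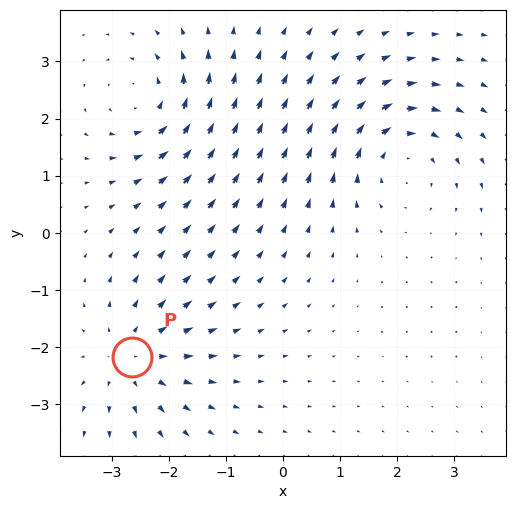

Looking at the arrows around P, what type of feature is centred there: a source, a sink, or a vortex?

At P (-2.6, -2.2) the arrows spread outward. Divergence about +3, curl ≈0 — positive divergence with near-zero curl is a source.

source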